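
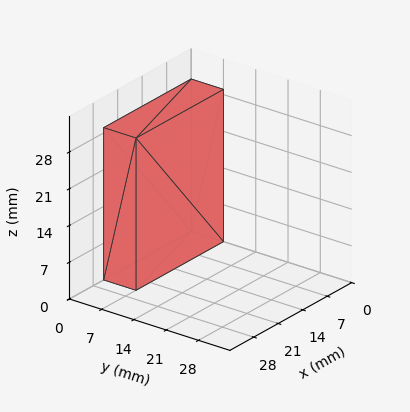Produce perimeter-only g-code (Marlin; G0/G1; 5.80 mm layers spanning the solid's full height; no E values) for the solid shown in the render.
Reading the render: the shape is a rectangular box, roughly 25 × 7 mm footprint and 29 mm tall (dimensions read to the nearest mm from the axis ticks). For the g-code, the solid's height is divided into equal slices at the stated Δz and each level perimeter traced with G1 moves after a G0 lift.

; perimeter-only toolpath
G21 ; units = mm
G90 ; absolute positioning
G28 ; home
; layer 1
G0 Z5.80
G0 X0.00 Y0.00
G1 X25.00 Y0.00
G1 X25.00 Y7.00
G1 X0.00 Y7.00
G1 X0.00 Y0.00
; layer 2
G0 Z11.60
G0 X0.00 Y0.00
G1 X25.00 Y0.00
G1 X25.00 Y7.00
G1 X0.00 Y7.00
G1 X0.00 Y0.00
; layer 3
G0 Z17.40
G0 X0.00 Y0.00
G1 X25.00 Y0.00
G1 X25.00 Y7.00
G1 X0.00 Y7.00
G1 X0.00 Y0.00
; layer 4
G0 Z23.20
G0 X0.00 Y0.00
G1 X25.00 Y0.00
G1 X25.00 Y7.00
G1 X0.00 Y7.00
G1 X0.00 Y0.00
; layer 5
G0 Z29.00
G0 X0.00 Y0.00
G1 X25.00 Y0.00
G1 X25.00 Y7.00
G1 X0.00 Y7.00
G1 X0.00 Y0.00
M2 ; end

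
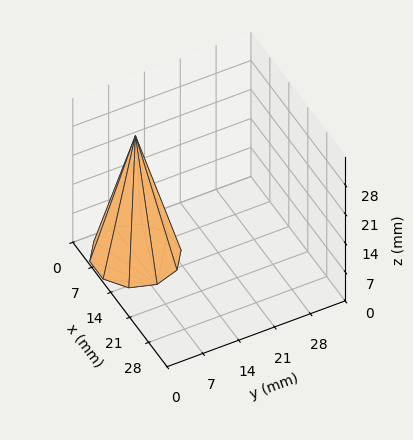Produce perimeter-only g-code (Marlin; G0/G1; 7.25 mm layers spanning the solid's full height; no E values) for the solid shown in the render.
Reading the render: the shape is a regular 10-sided pyramid, base circumscribed radius ≈ 8 mm, apex at z ≈ 29 mm (dimensions read to the nearest mm from the axis ticks). For the g-code, the solid's height is divided into equal slices at the stated Δz and each level perimeter traced with G1 moves after a G0 lift.

; perimeter-only toolpath
G21 ; units = mm
G90 ; absolute positioning
G28 ; home
; layer 1
G0 Z7.25
G0 X14.00 Y8.00
G1 X12.85 Y11.52
G1 X9.85 Y13.71
G1 X6.15 Y13.71
G1 X3.15 Y11.52
G1 X2.00 Y8.00
G1 X3.15 Y4.47
G1 X6.15 Y2.29
G1 X9.85 Y2.29
G1 X12.85 Y4.47
G1 X14.00 Y8.00
; layer 2
G0 Z14.50
G0 X12.00 Y8.00
G1 X11.23 Y10.35
G1 X9.23 Y11.80
G1 X6.77 Y11.80
G1 X4.76 Y10.35
G1 X4.00 Y8.00
G1 X4.76 Y5.65
G1 X6.77 Y4.20
G1 X9.23 Y4.20
G1 X11.23 Y5.65
G1 X12.00 Y8.00
; layer 3
G0 Z21.75
G0 X10.00 Y8.00
G1 X9.62 Y9.18
G1 X8.62 Y9.90
G1 X7.38 Y9.90
G1 X6.38 Y9.18
G1 X6.00 Y8.00
G1 X6.38 Y6.83
G1 X7.38 Y6.10
G1 X8.62 Y6.10
G1 X9.62 Y6.83
G1 X10.00 Y8.00
M2 ; end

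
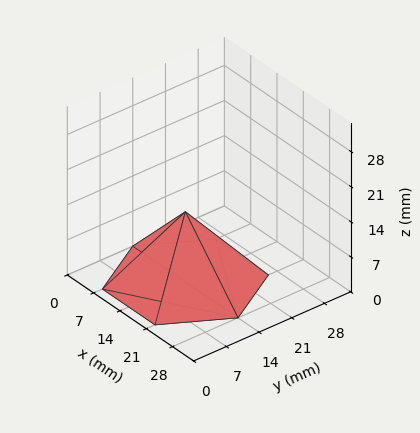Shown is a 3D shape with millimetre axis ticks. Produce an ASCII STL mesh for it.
Reading the render: the shape is a regular 6-sided pyramid, base circumscribed radius ≈ 14 mm, apex at z ≈ 14 mm (dimensions read to the nearest mm from the axis ticks). For the STL, each face is triangulated and given an outward normal.

solid part
  facet normal 0.0000 0.0000 -1.0000
    outer loop
      vertex 7.00 26.12 0.00
      vertex 21.00 26.12 0.00
      vertex 28.00 14.00 0.00
    endloop
  endfacet
  facet normal 0.0000 0.0000 -1.0000
    outer loop
      vertex 0.00 14.00 0.00
      vertex 7.00 26.12 0.00
      vertex 28.00 14.00 0.00
    endloop
  endfacet
  facet normal 0.0000 0.0000 -1.0000
    outer loop
      vertex 7.00 1.88 0.00
      vertex 0.00 14.00 0.00
      vertex 28.00 14.00 0.00
    endloop
  endfacet
  facet normal 0.0000 0.0000 -1.0000
    outer loop
      vertex 21.00 1.88 0.00
      vertex 7.00 1.88 0.00
      vertex 28.00 14.00 0.00
    endloop
  endfacet
  facet normal 0.6546 0.3781 0.6546
    outer loop
      vertex 28.00 14.00 0.00
      vertex 21.00 26.12 0.00
      vertex 14.00 14.00 14.00
    endloop
  endfacet
  facet normal 0.0000 0.7560 0.6545
    outer loop
      vertex 21.00 26.12 0.00
      vertex 7.00 26.12 0.00
      vertex 14.00 14.00 14.00
    endloop
  endfacet
  facet normal -0.6546 0.3781 0.6546
    outer loop
      vertex 7.00 26.12 0.00
      vertex 0.00 14.00 0.00
      vertex 14.00 14.00 14.00
    endloop
  endfacet
  facet normal -0.6546 -0.3781 0.6546
    outer loop
      vertex 0.00 14.00 0.00
      vertex 7.00 1.88 0.00
      vertex 14.00 14.00 14.00
    endloop
  endfacet
  facet normal 0.0000 -0.7560 0.6545
    outer loop
      vertex 7.00 1.88 0.00
      vertex 21.00 1.88 0.00
      vertex 14.00 14.00 14.00
    endloop
  endfacet
  facet normal 0.6546 -0.3781 0.6546
    outer loop
      vertex 21.00 1.88 0.00
      vertex 28.00 14.00 0.00
      vertex 14.00 14.00 14.00
    endloop
  endfacet
endsolid part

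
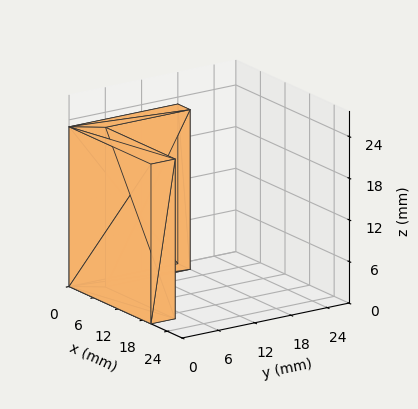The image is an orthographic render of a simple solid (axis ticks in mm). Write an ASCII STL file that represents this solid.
Reading the render: the shape is an L-shaped prism: outer 20 × 18 mm, arm thicknesses ≈ 4 mm (horizontal) and 3 mm (vertical), extruded 23 mm in z (dimensions read to the nearest mm from the axis ticks). For the STL, each face is triangulated and given an outward normal.

solid part
  facet normal 0.0000 0.0000 -1.0000
    outer loop
      vertex 20.0 4.0 0.0
      vertex 20.0 0.0 0.0
      vertex 0.0 0.0 0.0
    endloop
  endfacet
  facet normal 0.0000 0.0000 -1.0000
    outer loop
      vertex 3.0 4.0 0.0
      vertex 20.0 4.0 0.0
      vertex 0.0 0.0 0.0
    endloop
  endfacet
  facet normal 0.0000 0.0000 -1.0000
    outer loop
      vertex 3.0 18.0 0.0
      vertex 3.0 4.0 0.0
      vertex 0.0 0.0 0.0
    endloop
  endfacet
  facet normal 0.0000 0.0000 -1.0000
    outer loop
      vertex 0.0 18.0 0.0
      vertex 3.0 18.0 0.0
      vertex 0.0 0.0 0.0
    endloop
  endfacet
  facet normal 0.0000 0.0000 1.0000
    outer loop
      vertex 0.0 0.0 23.0
      vertex 20.0 0.0 23.0
      vertex 20.0 4.0 23.0
    endloop
  endfacet
  facet normal 0.0000 0.0000 1.0000
    outer loop
      vertex 0.0 0.0 23.0
      vertex 20.0 4.0 23.0
      vertex 3.0 4.0 23.0
    endloop
  endfacet
  facet normal 0.0000 0.0000 1.0000
    outer loop
      vertex 0.0 0.0 23.0
      vertex 3.0 4.0 23.0
      vertex 3.0 18.0 23.0
    endloop
  endfacet
  facet normal 0.0000 0.0000 1.0000
    outer loop
      vertex 0.0 0.0 23.0
      vertex 3.0 18.0 23.0
      vertex 0.0 18.0 23.0
    endloop
  endfacet
  facet normal 0.0000 -1.0000 0.0000
    outer loop
      vertex 0.0 0.0 0.0
      vertex 20.0 0.0 0.0
      vertex 20.0 0.0 23.0
    endloop
  endfacet
  facet normal 0.0000 -1.0000 0.0000
    outer loop
      vertex 0.0 0.0 0.0
      vertex 20.0 0.0 23.0
      vertex 0.0 0.0 23.0
    endloop
  endfacet
  facet normal 1.0000 0.0000 0.0000
    outer loop
      vertex 20.0 0.0 0.0
      vertex 20.0 4.0 0.0
      vertex 20.0 4.0 23.0
    endloop
  endfacet
  facet normal 1.0000 0.0000 0.0000
    outer loop
      vertex 20.0 0.0 0.0
      vertex 20.0 4.0 23.0
      vertex 20.0 0.0 23.0
    endloop
  endfacet
  facet normal 0.0000 1.0000 0.0000
    outer loop
      vertex 20.0 4.0 0.0
      vertex 3.0 4.0 0.0
      vertex 3.0 4.0 23.0
    endloop
  endfacet
  facet normal 0.0000 1.0000 0.0000
    outer loop
      vertex 20.0 4.0 0.0
      vertex 3.0 4.0 23.0
      vertex 20.0 4.0 23.0
    endloop
  endfacet
  facet normal 1.0000 0.0000 0.0000
    outer loop
      vertex 3.0 4.0 0.0
      vertex 3.0 18.0 0.0
      vertex 3.0 18.0 23.0
    endloop
  endfacet
  facet normal 1.0000 0.0000 0.0000
    outer loop
      vertex 3.0 4.0 0.0
      vertex 3.0 18.0 23.0
      vertex 3.0 4.0 23.0
    endloop
  endfacet
  facet normal 0.0000 1.0000 0.0000
    outer loop
      vertex 3.0 18.0 0.0
      vertex 0.0 18.0 0.0
      vertex 0.0 18.0 23.0
    endloop
  endfacet
  facet normal 0.0000 1.0000 0.0000
    outer loop
      vertex 3.0 18.0 0.0
      vertex 0.0 18.0 23.0
      vertex 3.0 18.0 23.0
    endloop
  endfacet
  facet normal -1.0000 0.0000 0.0000
    outer loop
      vertex 0.0 18.0 0.0
      vertex 0.0 0.0 0.0
      vertex 0.0 0.0 23.0
    endloop
  endfacet
  facet normal -1.0000 0.0000 0.0000
    outer loop
      vertex 0.0 18.0 0.0
      vertex 0.0 0.0 23.0
      vertex 0.0 18.0 23.0
    endloop
  endfacet
endsolid part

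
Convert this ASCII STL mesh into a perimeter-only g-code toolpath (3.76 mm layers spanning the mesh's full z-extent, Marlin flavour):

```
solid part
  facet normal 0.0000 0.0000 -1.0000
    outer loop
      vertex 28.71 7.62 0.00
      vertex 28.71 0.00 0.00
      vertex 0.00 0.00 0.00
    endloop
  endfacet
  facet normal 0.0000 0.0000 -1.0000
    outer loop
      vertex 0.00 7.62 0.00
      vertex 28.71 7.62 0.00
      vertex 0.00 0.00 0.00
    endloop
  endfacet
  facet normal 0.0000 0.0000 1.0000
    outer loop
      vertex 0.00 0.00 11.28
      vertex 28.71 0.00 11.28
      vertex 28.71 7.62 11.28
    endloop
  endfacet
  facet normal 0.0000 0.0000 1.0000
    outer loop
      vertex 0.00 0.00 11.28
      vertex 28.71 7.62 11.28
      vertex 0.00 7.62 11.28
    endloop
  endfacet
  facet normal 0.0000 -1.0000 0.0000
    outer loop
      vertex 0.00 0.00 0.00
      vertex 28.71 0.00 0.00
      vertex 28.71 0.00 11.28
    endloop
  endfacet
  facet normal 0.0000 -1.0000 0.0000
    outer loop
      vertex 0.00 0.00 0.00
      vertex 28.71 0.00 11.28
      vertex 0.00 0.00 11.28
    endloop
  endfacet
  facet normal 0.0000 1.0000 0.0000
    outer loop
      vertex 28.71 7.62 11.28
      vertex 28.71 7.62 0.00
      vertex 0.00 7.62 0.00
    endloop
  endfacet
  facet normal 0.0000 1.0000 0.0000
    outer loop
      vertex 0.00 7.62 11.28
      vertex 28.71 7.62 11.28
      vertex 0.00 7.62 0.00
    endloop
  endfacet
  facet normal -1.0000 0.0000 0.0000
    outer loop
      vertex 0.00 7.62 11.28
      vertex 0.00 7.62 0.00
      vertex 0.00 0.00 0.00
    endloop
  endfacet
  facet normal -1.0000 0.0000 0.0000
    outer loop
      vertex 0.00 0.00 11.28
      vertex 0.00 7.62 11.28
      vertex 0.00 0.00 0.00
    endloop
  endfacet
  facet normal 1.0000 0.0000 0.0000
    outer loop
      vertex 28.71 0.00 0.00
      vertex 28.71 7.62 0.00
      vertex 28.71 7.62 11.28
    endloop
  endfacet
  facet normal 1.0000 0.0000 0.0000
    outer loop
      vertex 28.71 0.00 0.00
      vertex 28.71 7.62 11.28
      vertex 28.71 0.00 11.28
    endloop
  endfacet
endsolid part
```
; perimeter-only toolpath
G21 ; units = mm
G90 ; absolute positioning
G28 ; home
; layer 1
G0 Z3.76
G0 X0.00 Y0.00
G1 X28.71 Y0.00
G1 X28.71 Y7.62
G1 X0.00 Y7.62
G1 X0.00 Y0.00
; layer 2
G0 Z7.52
G0 X0.00 Y0.00
G1 X28.71 Y0.00
G1 X28.71 Y7.62
G1 X0.00 Y7.62
G1 X0.00 Y0.00
; layer 3
G0 Z11.28
G0 X0.00 Y0.00
G1 X28.71 Y0.00
G1 X28.71 Y7.62
G1 X0.00 Y7.62
G1 X0.00 Y0.00
M2 ; end

The solid is a rectangular box, roughly 28.7 × 7.62 mm footprint and 11.3 mm tall. Slicing at Δz = 3.76 mm — 3 equal slices spanning the solid's height, so layer i sits at z = i·h/3 — gives 3 non-empty perimeters. Each is a 4-segment closed polygon; G0 lifts to the layer z and rapids to the start vertex, then G1 traces the edges.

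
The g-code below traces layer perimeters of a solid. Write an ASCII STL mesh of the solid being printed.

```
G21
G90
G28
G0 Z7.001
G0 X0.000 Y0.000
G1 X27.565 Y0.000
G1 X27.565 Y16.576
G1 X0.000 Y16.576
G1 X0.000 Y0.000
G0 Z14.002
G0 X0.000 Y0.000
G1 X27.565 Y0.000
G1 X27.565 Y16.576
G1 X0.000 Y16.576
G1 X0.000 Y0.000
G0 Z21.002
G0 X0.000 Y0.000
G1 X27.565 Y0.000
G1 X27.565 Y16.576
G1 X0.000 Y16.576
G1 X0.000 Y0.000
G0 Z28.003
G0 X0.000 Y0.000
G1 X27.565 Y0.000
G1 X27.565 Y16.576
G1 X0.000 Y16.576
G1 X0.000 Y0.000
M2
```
solid part
  facet normal 0.0000 0.0000 -1.0000
    outer loop
      vertex 27.565 16.576 0.000
      vertex 27.565 0.000 0.000
      vertex 0.000 0.000 0.000
    endloop
  endfacet
  facet normal 0.0000 0.0000 -1.0000
    outer loop
      vertex 0.000 16.576 0.000
      vertex 27.565 16.576 0.000
      vertex 0.000 0.000 0.000
    endloop
  endfacet
  facet normal 0.0000 0.0000 1.0000
    outer loop
      vertex 0.000 0.000 28.003
      vertex 27.565 0.000 28.003
      vertex 27.565 16.576 28.003
    endloop
  endfacet
  facet normal 0.0000 0.0000 1.0000
    outer loop
      vertex 0.000 0.000 28.003
      vertex 27.565 16.576 28.003
      vertex 0.000 16.576 28.003
    endloop
  endfacet
  facet normal 0.0000 -1.0000 0.0000
    outer loop
      vertex 0.000 0.000 0.000
      vertex 27.565 0.000 0.000
      vertex 27.565 0.000 28.003
    endloop
  endfacet
  facet normal 0.0000 -1.0000 0.0000
    outer loop
      vertex 0.000 0.000 0.000
      vertex 27.565 0.000 28.003
      vertex 0.000 0.000 28.003
    endloop
  endfacet
  facet normal 0.0000 1.0000 0.0000
    outer loop
      vertex 27.565 16.576 28.003
      vertex 27.565 16.576 0.000
      vertex 0.000 16.576 0.000
    endloop
  endfacet
  facet normal 0.0000 1.0000 0.0000
    outer loop
      vertex 0.000 16.576 28.003
      vertex 27.565 16.576 28.003
      vertex 0.000 16.576 0.000
    endloop
  endfacet
  facet normal -1.0000 0.0000 0.0000
    outer loop
      vertex 0.000 16.576 28.003
      vertex 0.000 16.576 0.000
      vertex 0.000 0.000 0.000
    endloop
  endfacet
  facet normal -1.0000 0.0000 0.0000
    outer loop
      vertex 0.000 0.000 28.003
      vertex 0.000 16.576 28.003
      vertex 0.000 0.000 0.000
    endloop
  endfacet
  facet normal 1.0000 0.0000 0.0000
    outer loop
      vertex 27.565 0.000 0.000
      vertex 27.565 16.576 0.000
      vertex 27.565 16.576 28.003
    endloop
  endfacet
  facet normal 1.0000 0.0000 0.0000
    outer loop
      vertex 27.565 0.000 0.000
      vertex 27.565 16.576 28.003
      vertex 27.565 0.000 28.003
    endloop
  endfacet
endsolid part

The G0 Z moves step by Δz≈7.001 mm. Every layer's G1 loop is the same polygon, so the solid is a straight extrusion of it from z=0 to z≈28. Closing with flat bottom and top caps and triangulating gives 12 facets — a rectangular box, roughly 27.6 × 16.6 mm footprint and 28 mm tall.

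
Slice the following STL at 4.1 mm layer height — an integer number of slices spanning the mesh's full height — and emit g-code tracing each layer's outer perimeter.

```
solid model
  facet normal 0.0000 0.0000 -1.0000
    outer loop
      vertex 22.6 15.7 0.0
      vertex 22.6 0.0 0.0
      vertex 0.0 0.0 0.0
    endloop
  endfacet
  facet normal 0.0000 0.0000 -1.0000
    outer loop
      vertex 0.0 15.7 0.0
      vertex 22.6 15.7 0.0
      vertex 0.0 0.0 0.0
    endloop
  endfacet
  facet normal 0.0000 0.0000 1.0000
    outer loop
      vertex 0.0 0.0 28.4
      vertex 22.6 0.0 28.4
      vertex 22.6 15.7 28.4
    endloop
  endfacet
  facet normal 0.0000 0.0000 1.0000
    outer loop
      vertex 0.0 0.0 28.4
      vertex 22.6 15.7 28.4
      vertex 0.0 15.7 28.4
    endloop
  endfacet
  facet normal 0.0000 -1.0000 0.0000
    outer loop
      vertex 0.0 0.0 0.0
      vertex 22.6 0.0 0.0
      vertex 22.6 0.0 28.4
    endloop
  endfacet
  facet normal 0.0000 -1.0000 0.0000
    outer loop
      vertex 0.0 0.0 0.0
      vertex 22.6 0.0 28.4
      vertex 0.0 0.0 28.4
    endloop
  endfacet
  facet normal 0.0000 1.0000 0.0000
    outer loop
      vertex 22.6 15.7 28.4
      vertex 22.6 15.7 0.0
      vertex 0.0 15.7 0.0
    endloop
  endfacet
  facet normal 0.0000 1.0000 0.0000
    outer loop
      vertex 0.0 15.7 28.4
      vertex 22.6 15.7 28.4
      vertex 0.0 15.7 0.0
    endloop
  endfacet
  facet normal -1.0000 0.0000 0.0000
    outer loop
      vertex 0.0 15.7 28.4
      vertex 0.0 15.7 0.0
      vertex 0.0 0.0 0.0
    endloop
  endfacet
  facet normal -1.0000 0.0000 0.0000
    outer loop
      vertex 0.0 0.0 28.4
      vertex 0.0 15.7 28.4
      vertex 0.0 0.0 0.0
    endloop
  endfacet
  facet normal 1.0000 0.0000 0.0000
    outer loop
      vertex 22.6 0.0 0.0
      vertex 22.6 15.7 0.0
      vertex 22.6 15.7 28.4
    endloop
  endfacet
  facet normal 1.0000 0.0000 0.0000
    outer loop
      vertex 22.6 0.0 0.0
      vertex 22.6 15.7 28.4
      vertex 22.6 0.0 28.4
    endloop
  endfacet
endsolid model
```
; perimeter-only toolpath
G21 ; units = mm
G90 ; absolute positioning
G28 ; home
; layer 1
G0 Z4.1
G0 X0.0 Y0.0
G1 X22.6 Y0.0
G1 X22.6 Y15.7
G1 X0.0 Y15.7
G1 X0.0 Y0.0
; layer 2
G0 Z8.1
G0 X0.0 Y0.0
G1 X22.6 Y0.0
G1 X22.6 Y15.7
G1 X0.0 Y15.7
G1 X0.0 Y0.0
; layer 3
G0 Z12.2
G0 X0.0 Y0.0
G1 X22.6 Y0.0
G1 X22.6 Y15.7
G1 X0.0 Y15.7
G1 X0.0 Y0.0
; layer 4
G0 Z16.2
G0 X0.0 Y0.0
G1 X22.6 Y0.0
G1 X22.6 Y15.7
G1 X0.0 Y15.7
G1 X0.0 Y0.0
; layer 5
G0 Z20.3
G0 X0.0 Y0.0
G1 X22.6 Y0.0
G1 X22.6 Y15.7
G1 X0.0 Y15.7
G1 X0.0 Y0.0
; layer 6
G0 Z24.3
G0 X0.0 Y0.0
G1 X22.6 Y0.0
G1 X22.6 Y15.7
G1 X0.0 Y15.7
G1 X0.0 Y0.0
; layer 7
G0 Z28.4
G0 X0.0 Y0.0
G1 X22.6 Y0.0
G1 X22.6 Y15.7
G1 X0.0 Y15.7
G1 X0.0 Y0.0
M2 ; end

The solid is a rectangular box, roughly 22.6 × 15.7 mm footprint and 28.4 mm tall. Slicing at Δz = 4.1 mm — 7 equal slices spanning the solid's height, so layer i sits at z = i·h/7 — gives 7 non-empty perimeters. Each is a 4-segment closed polygon; G0 lifts to the layer z and rapids to the start vertex, then G1 traces the edges.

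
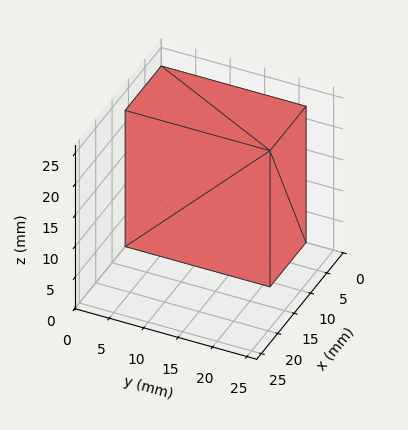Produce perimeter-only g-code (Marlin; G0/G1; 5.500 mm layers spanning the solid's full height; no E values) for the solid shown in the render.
Reading the render: the shape is a rectangular box, roughly 11 × 21 mm footprint and 22 mm tall (dimensions read to the nearest mm from the axis ticks). For the g-code, the solid's height is divided into equal slices at the stated Δz and each level perimeter traced with G1 moves after a G0 lift.

; perimeter-only toolpath
G21 ; units = mm
G90 ; absolute positioning
G28 ; home
; layer 1
G0 Z5.500
G0 X0.000 Y0.000
G1 X11.000 Y0.000
G1 X11.000 Y21.000
G1 X0.000 Y21.000
G1 X0.000 Y0.000
; layer 2
G0 Z11.000
G0 X0.000 Y0.000
G1 X11.000 Y0.000
G1 X11.000 Y21.000
G1 X0.000 Y21.000
G1 X0.000 Y0.000
; layer 3
G0 Z16.500
G0 X0.000 Y0.000
G1 X11.000 Y0.000
G1 X11.000 Y21.000
G1 X0.000 Y21.000
G1 X0.000 Y0.000
; layer 4
G0 Z22.000
G0 X0.000 Y0.000
G1 X11.000 Y0.000
G1 X11.000 Y21.000
G1 X0.000 Y21.000
G1 X0.000 Y0.000
M2 ; end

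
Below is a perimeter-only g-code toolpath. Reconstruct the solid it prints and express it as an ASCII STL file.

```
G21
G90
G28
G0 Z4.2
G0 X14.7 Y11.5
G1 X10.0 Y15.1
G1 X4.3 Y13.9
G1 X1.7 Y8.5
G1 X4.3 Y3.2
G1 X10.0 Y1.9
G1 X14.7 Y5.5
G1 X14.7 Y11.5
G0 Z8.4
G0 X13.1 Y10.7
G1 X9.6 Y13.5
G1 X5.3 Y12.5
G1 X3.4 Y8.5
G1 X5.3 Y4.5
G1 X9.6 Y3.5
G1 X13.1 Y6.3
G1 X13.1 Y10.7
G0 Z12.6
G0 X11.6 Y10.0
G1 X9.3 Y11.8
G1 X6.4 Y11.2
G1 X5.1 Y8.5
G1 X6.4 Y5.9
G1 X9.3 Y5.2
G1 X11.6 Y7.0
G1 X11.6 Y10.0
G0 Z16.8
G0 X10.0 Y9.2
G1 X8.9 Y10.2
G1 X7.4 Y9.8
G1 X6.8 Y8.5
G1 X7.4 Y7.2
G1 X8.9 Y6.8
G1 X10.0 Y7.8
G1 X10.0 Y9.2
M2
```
solid part
  facet normal 0.0000 0.0000 -1.0000
    outer loop
      vertex 3.2 15.2 0.0
      vertex 10.4 16.8 0.0
      vertex 16.2 12.2 0.0
    endloop
  endfacet
  facet normal 0.0000 0.0000 -1.0000
    outer loop
      vertex 0.0 8.5 0.0
      vertex 3.2 15.2 0.0
      vertex 16.2 12.2 0.0
    endloop
  endfacet
  facet normal 0.0000 0.0000 -1.0000
    outer loop
      vertex 3.2 1.9 0.0
      vertex 0.0 8.5 0.0
      vertex 16.2 12.2 0.0
    endloop
  endfacet
  facet normal 0.0000 0.0000 -1.0000
    outer loop
      vertex 10.4 0.2 0.0
      vertex 3.2 1.9 0.0
      vertex 16.2 12.2 0.0
    endloop
  endfacet
  facet normal 0.0000 0.0000 -1.0000
    outer loop
      vertex 16.2 4.8 0.0
      vertex 10.4 0.2 0.0
      vertex 16.2 12.2 0.0
    endloop
  endfacet
  facet normal 0.5836 0.7358 0.3436
    outer loop
      vertex 16.2 12.2 0.0
      vertex 10.4 16.8 0.0
      vertex 8.5 8.5 21.0
    endloop
  endfacet
  facet normal -0.2037 0.9167 0.3439
    outer loop
      vertex 10.4 16.8 0.0
      vertex 3.2 15.2 0.0
      vertex 8.5 8.5 21.0
    endloop
  endfacet
  facet normal -0.8476 0.4048 0.3431
    outer loop
      vertex 3.2 15.2 0.0
      vertex 0.0 8.5 0.0
      vertex 8.5 8.5 21.0
    endloop
  endfacet
  facet normal -0.8455 -0.4099 0.3422
    outer loop
      vertex 0.0 8.5 0.0
      vertex 3.2 1.9 0.0
      vertex 8.5 8.5 21.0
    endloop
  endfacet
  facet normal -0.2159 -0.9146 0.3419
    outer loop
      vertex 3.2 1.9 0.0
      vertex 10.4 0.2 0.0
      vertex 8.5 8.5 21.0
    endloop
  endfacet
  facet normal 0.5836 -0.7358 0.3436
    outer loop
      vertex 10.4 0.2 0.0
      vertex 16.2 4.8 0.0
      vertex 8.5 8.5 21.0
    endloop
  endfacet
  facet normal 0.9389 0.0000 0.3443
    outer loop
      vertex 16.2 4.8 0.0
      vertex 16.2 12.2 0.0
      vertex 8.5 8.5 21.0
    endloop
  endfacet
endsolid part

The G0 Z moves step by Δz≈4.2 mm. The G1 loops shrink linearly with z, so the solid tapers from its base footprint up to z≈21. Closing with a flat bottom cap and the tapered top and triangulating gives 12 facets — a regular 7-sided pyramid, base circumscribed radius ≈ 8.5 mm, apex at z ≈ 21 mm.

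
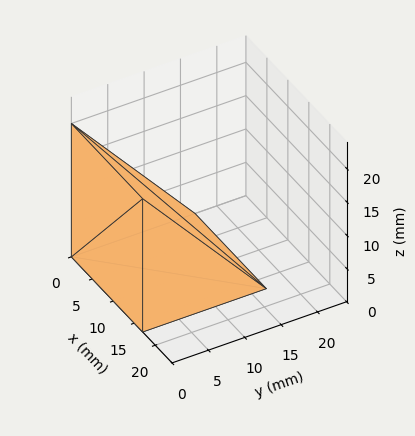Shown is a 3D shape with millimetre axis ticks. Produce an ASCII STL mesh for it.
Reading the render: the shape is a wedge (ramp): 17 × 17 mm base, rising to 20 mm along the y=0 edge and sloping linearly to z=0 at y=17 (dimensions read to the nearest mm from the axis ticks). For the STL, each face is triangulated and given an outward normal.

solid part
  facet normal 0.0000 0.0000 -1.0000
    outer loop
      vertex 17.00 17.00 0.00
      vertex 17.00 0.00 0.00
      vertex 0.00 0.00 0.00
    endloop
  endfacet
  facet normal 0.0000 0.0000 -1.0000
    outer loop
      vertex 0.00 17.00 0.00
      vertex 17.00 17.00 0.00
      vertex 0.00 0.00 0.00
    endloop
  endfacet
  facet normal 0.0000 -1.0000 0.0000
    outer loop
      vertex 0.00 0.00 0.00
      vertex 17.00 0.00 0.00
      vertex 17.00 0.00 20.00
    endloop
  endfacet
  facet normal 0.0000 -1.0000 0.0000
    outer loop
      vertex 0.00 0.00 0.00
      vertex 17.00 0.00 20.00
      vertex 0.00 0.00 20.00
    endloop
  endfacet
  facet normal 0.0000 0.7619 0.6476
    outer loop
      vertex 0.00 0.00 20.00
      vertex 17.00 0.00 20.00
      vertex 17.00 17.00 0.00
    endloop
  endfacet
  facet normal 0.0000 0.7619 0.6476
    outer loop
      vertex 0.00 0.00 20.00
      vertex 17.00 17.00 0.00
      vertex 0.00 17.00 0.00
    endloop
  endfacet
  facet normal -1.0000 0.0000 0.0000
    outer loop
      vertex 0.00 0.00 20.00
      vertex 0.00 17.00 0.00
      vertex 0.00 0.00 0.00
    endloop
  endfacet
  facet normal 1.0000 0.0000 0.0000
    outer loop
      vertex 17.00 0.00 0.00
      vertex 17.00 17.00 0.00
      vertex 17.00 0.00 20.00
    endloop
  endfacet
endsolid part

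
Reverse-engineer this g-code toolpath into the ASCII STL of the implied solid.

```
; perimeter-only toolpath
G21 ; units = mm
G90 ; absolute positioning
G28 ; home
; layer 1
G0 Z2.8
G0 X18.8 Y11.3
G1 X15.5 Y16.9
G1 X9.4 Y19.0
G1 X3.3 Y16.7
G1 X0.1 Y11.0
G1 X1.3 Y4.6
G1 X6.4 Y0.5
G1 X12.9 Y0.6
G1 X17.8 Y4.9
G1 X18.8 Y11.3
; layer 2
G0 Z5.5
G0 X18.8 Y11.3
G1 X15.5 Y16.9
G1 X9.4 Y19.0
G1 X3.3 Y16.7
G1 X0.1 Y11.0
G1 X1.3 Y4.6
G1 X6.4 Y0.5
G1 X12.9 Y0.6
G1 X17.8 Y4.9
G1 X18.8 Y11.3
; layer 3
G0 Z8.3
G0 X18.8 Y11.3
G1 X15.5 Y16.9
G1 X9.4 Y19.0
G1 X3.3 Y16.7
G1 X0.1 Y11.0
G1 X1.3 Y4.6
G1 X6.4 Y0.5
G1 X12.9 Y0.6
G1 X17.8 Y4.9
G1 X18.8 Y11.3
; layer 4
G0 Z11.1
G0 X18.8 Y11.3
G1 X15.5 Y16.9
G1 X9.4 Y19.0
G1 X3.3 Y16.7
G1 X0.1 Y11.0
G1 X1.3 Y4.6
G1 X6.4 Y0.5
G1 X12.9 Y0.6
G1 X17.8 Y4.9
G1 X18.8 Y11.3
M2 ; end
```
solid part
  facet normal 0.0000 0.0000 -1.0000
    outer loop
      vertex 9.4 19.0 0.0
      vertex 15.5 16.9 0.0
      vertex 18.8 11.3 0.0
    endloop
  endfacet
  facet normal 0.0000 0.0000 -1.0000
    outer loop
      vertex 3.3 16.7 0.0
      vertex 9.4 19.0 0.0
      vertex 18.8 11.3 0.0
    endloop
  endfacet
  facet normal 0.0000 0.0000 -1.0000
    outer loop
      vertex 0.1 11.0 0.0
      vertex 3.3 16.7 0.0
      vertex 18.8 11.3 0.0
    endloop
  endfacet
  facet normal 0.0000 0.0000 -1.0000
    outer loop
      vertex 1.3 4.6 0.0
      vertex 0.1 11.0 0.0
      vertex 18.8 11.3 0.0
    endloop
  endfacet
  facet normal 0.0000 0.0000 -1.0000
    outer loop
      vertex 6.4 0.5 0.0
      vertex 1.3 4.6 0.0
      vertex 18.8 11.3 0.0
    endloop
  endfacet
  facet normal 0.0000 0.0000 -1.0000
    outer loop
      vertex 12.9 0.6 0.0
      vertex 6.4 0.5 0.0
      vertex 18.8 11.3 0.0
    endloop
  endfacet
  facet normal 0.0000 0.0000 -1.0000
    outer loop
      vertex 17.8 4.9 0.0
      vertex 12.9 0.6 0.0
      vertex 18.8 11.3 0.0
    endloop
  endfacet
  facet normal 0.0000 0.0000 1.0000
    outer loop
      vertex 18.8 11.3 11.1
      vertex 15.5 16.9 11.1
      vertex 9.4 19.0 11.1
    endloop
  endfacet
  facet normal 0.0000 0.0000 1.0000
    outer loop
      vertex 18.8 11.3 11.1
      vertex 9.4 19.0 11.1
      vertex 3.3 16.7 11.1
    endloop
  endfacet
  facet normal 0.0000 0.0000 1.0000
    outer loop
      vertex 18.8 11.3 11.1
      vertex 3.3 16.7 11.1
      vertex 0.1 11.0 11.1
    endloop
  endfacet
  facet normal 0.0000 0.0000 1.0000
    outer loop
      vertex 18.8 11.3 11.1
      vertex 0.1 11.0 11.1
      vertex 1.3 4.6 11.1
    endloop
  endfacet
  facet normal 0.0000 0.0000 1.0000
    outer loop
      vertex 18.8 11.3 11.1
      vertex 1.3 4.6 11.1
      vertex 6.4 0.5 11.1
    endloop
  endfacet
  facet normal 0.0000 0.0000 1.0000
    outer loop
      vertex 18.8 11.3 11.1
      vertex 6.4 0.5 11.1
      vertex 12.9 0.6 11.1
    endloop
  endfacet
  facet normal 0.0000 0.0000 1.0000
    outer loop
      vertex 18.8 11.3 11.1
      vertex 12.9 0.6 11.1
      vertex 17.8 4.9 11.1
    endloop
  endfacet
  facet normal 0.8615 0.5077 0.0000
    outer loop
      vertex 18.8 11.3 0.0
      vertex 15.5 16.9 0.0
      vertex 15.5 16.9 11.1
    endloop
  endfacet
  facet normal 0.8615 0.5077 0.0000
    outer loop
      vertex 18.8 11.3 0.0
      vertex 15.5 16.9 11.1
      vertex 18.8 11.3 11.1
    endloop
  endfacet
  facet normal 0.3255 0.9455 0.0000
    outer loop
      vertex 15.5 16.9 0.0
      vertex 9.4 19.0 0.0
      vertex 9.4 19.0 11.1
    endloop
  endfacet
  facet normal 0.3255 0.9455 0.0000
    outer loop
      vertex 15.5 16.9 0.0
      vertex 9.4 19.0 11.1
      vertex 15.5 16.9 11.1
    endloop
  endfacet
  facet normal -0.3528 0.9357 0.0000
    outer loop
      vertex 9.4 19.0 0.0
      vertex 3.3 16.7 0.0
      vertex 3.3 16.7 11.1
    endloop
  endfacet
  facet normal -0.3528 0.9357 0.0000
    outer loop
      vertex 9.4 19.0 0.0
      vertex 3.3 16.7 11.1
      vertex 9.4 19.0 11.1
    endloop
  endfacet
  facet normal -0.8720 0.4895 0.0000
    outer loop
      vertex 3.3 16.7 0.0
      vertex 0.1 11.0 0.0
      vertex 0.1 11.0 11.1
    endloop
  endfacet
  facet normal -0.8720 0.4895 0.0000
    outer loop
      vertex 3.3 16.7 0.0
      vertex 0.1 11.0 11.1
      vertex 3.3 16.7 11.1
    endloop
  endfacet
  facet normal -0.9829 -0.1843 0.0000
    outer loop
      vertex 0.1 11.0 0.0
      vertex 1.3 4.6 0.0
      vertex 1.3 4.6 11.1
    endloop
  endfacet
  facet normal -0.9829 -0.1843 0.0000
    outer loop
      vertex 0.1 11.0 0.0
      vertex 1.3 4.6 11.1
      vertex 0.1 11.0 11.1
    endloop
  endfacet
  facet normal -0.6266 -0.7794 0.0000
    outer loop
      vertex 1.3 4.6 0.0
      vertex 6.4 0.5 0.0
      vertex 6.4 0.5 11.1
    endloop
  endfacet
  facet normal -0.6266 -0.7794 0.0000
    outer loop
      vertex 1.3 4.6 0.0
      vertex 6.4 0.5 11.1
      vertex 1.3 4.6 11.1
    endloop
  endfacet
  facet normal 0.0154 -0.9999 0.0000
    outer loop
      vertex 6.4 0.5 0.0
      vertex 12.9 0.6 0.0
      vertex 12.9 0.6 11.1
    endloop
  endfacet
  facet normal 0.0154 -0.9999 0.0000
    outer loop
      vertex 6.4 0.5 0.0
      vertex 12.9 0.6 11.1
      vertex 6.4 0.5 11.1
    endloop
  endfacet
  facet normal 0.6596 -0.7516 0.0000
    outer loop
      vertex 12.9 0.6 0.0
      vertex 17.8 4.9 0.0
      vertex 17.8 4.9 11.1
    endloop
  endfacet
  facet normal 0.6596 -0.7516 0.0000
    outer loop
      vertex 12.9 0.6 0.0
      vertex 17.8 4.9 11.1
      vertex 12.9 0.6 11.1
    endloop
  endfacet
  facet normal 0.9880 -0.1544 0.0000
    outer loop
      vertex 17.8 4.9 0.0
      vertex 18.8 11.3 0.0
      vertex 18.8 11.3 11.1
    endloop
  endfacet
  facet normal 0.9880 -0.1544 0.0000
    outer loop
      vertex 17.8 4.9 0.0
      vertex 18.8 11.3 11.1
      vertex 17.8 4.9 11.1
    endloop
  endfacet
endsolid part

The G0 Z moves step by Δz≈2.8 mm. Every layer's G1 loop is the same polygon, so the solid is a straight extrusion of it from z=0 to z≈11.1. Closing with flat bottom and top caps and triangulating gives 32 facets — a regular 9-sided prism (a cylinder approximated with 9 flat sides), circumscribed radius ≈ 9.5 mm, height ≈ 11.1 mm.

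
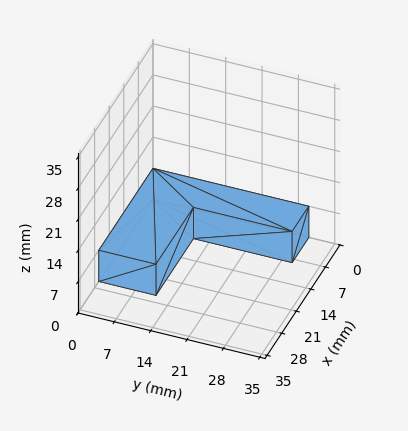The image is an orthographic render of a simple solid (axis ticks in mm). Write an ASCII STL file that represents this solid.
Reading the render: the shape is an L-shaped prism: outer 26 × 30 mm, arm thicknesses ≈ 11 mm (horizontal) and 8 mm (vertical), extruded 7 mm in z (dimensions read to the nearest mm from the axis ticks). For the STL, each face is triangulated and given an outward normal.

solid part
  facet normal 0.0000 0.0000 -1.0000
    outer loop
      vertex 26.0 11.0 0.0
      vertex 26.0 0.0 0.0
      vertex 0.0 0.0 0.0
    endloop
  endfacet
  facet normal 0.0000 0.0000 -1.0000
    outer loop
      vertex 8.0 11.0 0.0
      vertex 26.0 11.0 0.0
      vertex 0.0 0.0 0.0
    endloop
  endfacet
  facet normal 0.0000 0.0000 -1.0000
    outer loop
      vertex 8.0 30.0 0.0
      vertex 8.0 11.0 0.0
      vertex 0.0 0.0 0.0
    endloop
  endfacet
  facet normal 0.0000 0.0000 -1.0000
    outer loop
      vertex 0.0 30.0 0.0
      vertex 8.0 30.0 0.0
      vertex 0.0 0.0 0.0
    endloop
  endfacet
  facet normal 0.0000 0.0000 1.0000
    outer loop
      vertex 0.0 0.0 7.0
      vertex 26.0 0.0 7.0
      vertex 26.0 11.0 7.0
    endloop
  endfacet
  facet normal 0.0000 0.0000 1.0000
    outer loop
      vertex 0.0 0.0 7.0
      vertex 26.0 11.0 7.0
      vertex 8.0 11.0 7.0
    endloop
  endfacet
  facet normal 0.0000 0.0000 1.0000
    outer loop
      vertex 0.0 0.0 7.0
      vertex 8.0 11.0 7.0
      vertex 8.0 30.0 7.0
    endloop
  endfacet
  facet normal 0.0000 0.0000 1.0000
    outer loop
      vertex 0.0 0.0 7.0
      vertex 8.0 30.0 7.0
      vertex 0.0 30.0 7.0
    endloop
  endfacet
  facet normal 0.0000 -1.0000 0.0000
    outer loop
      vertex 0.0 0.0 0.0
      vertex 26.0 0.0 0.0
      vertex 26.0 0.0 7.0
    endloop
  endfacet
  facet normal 0.0000 -1.0000 0.0000
    outer loop
      vertex 0.0 0.0 0.0
      vertex 26.0 0.0 7.0
      vertex 0.0 0.0 7.0
    endloop
  endfacet
  facet normal 1.0000 0.0000 0.0000
    outer loop
      vertex 26.0 0.0 0.0
      vertex 26.0 11.0 0.0
      vertex 26.0 11.0 7.0
    endloop
  endfacet
  facet normal 1.0000 0.0000 0.0000
    outer loop
      vertex 26.0 0.0 0.0
      vertex 26.0 11.0 7.0
      vertex 26.0 0.0 7.0
    endloop
  endfacet
  facet normal 0.0000 1.0000 0.0000
    outer loop
      vertex 26.0 11.0 0.0
      vertex 8.0 11.0 0.0
      vertex 8.0 11.0 7.0
    endloop
  endfacet
  facet normal 0.0000 1.0000 0.0000
    outer loop
      vertex 26.0 11.0 0.0
      vertex 8.0 11.0 7.0
      vertex 26.0 11.0 7.0
    endloop
  endfacet
  facet normal 1.0000 0.0000 0.0000
    outer loop
      vertex 8.0 11.0 0.0
      vertex 8.0 30.0 0.0
      vertex 8.0 30.0 7.0
    endloop
  endfacet
  facet normal 1.0000 0.0000 0.0000
    outer loop
      vertex 8.0 11.0 0.0
      vertex 8.0 30.0 7.0
      vertex 8.0 11.0 7.0
    endloop
  endfacet
  facet normal 0.0000 1.0000 0.0000
    outer loop
      vertex 8.0 30.0 0.0
      vertex 0.0 30.0 0.0
      vertex 0.0 30.0 7.0
    endloop
  endfacet
  facet normal 0.0000 1.0000 0.0000
    outer loop
      vertex 8.0 30.0 0.0
      vertex 0.0 30.0 7.0
      vertex 8.0 30.0 7.0
    endloop
  endfacet
  facet normal -1.0000 0.0000 0.0000
    outer loop
      vertex 0.0 30.0 0.0
      vertex 0.0 0.0 0.0
      vertex 0.0 0.0 7.0
    endloop
  endfacet
  facet normal -1.0000 0.0000 0.0000
    outer loop
      vertex 0.0 30.0 0.0
      vertex 0.0 0.0 7.0
      vertex 0.0 30.0 7.0
    endloop
  endfacet
endsolid part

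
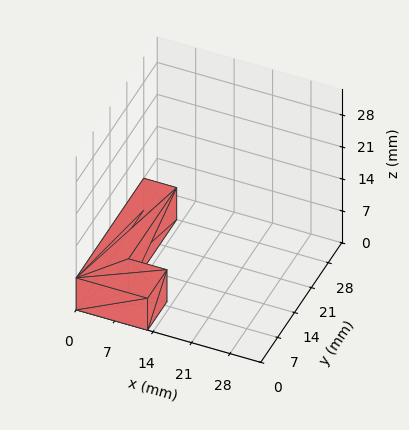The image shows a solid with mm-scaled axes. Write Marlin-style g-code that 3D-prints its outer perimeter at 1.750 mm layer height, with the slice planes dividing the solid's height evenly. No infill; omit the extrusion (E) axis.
Reading the render: the shape is an L-shaped prism: outer 13 × 28 mm, arm thicknesses ≈ 8 mm (horizontal) and 6 mm (vertical), extruded 7 mm in z (dimensions read to the nearest mm from the axis ticks). For the g-code, the solid's height is divided into equal slices at the stated Δz and each level perimeter traced with G1 moves after a G0 lift.

; perimeter-only toolpath
G21 ; units = mm
G90 ; absolute positioning
G28 ; home
; layer 1
G0 Z1.750
G0 X0.000 Y0.000
G1 X13.000 Y0.000
G1 X13.000 Y8.000
G1 X6.000 Y8.000
G1 X6.000 Y28.000
G1 X0.000 Y28.000
G1 X0.000 Y0.000
; layer 2
G0 Z3.500
G0 X0.000 Y0.000
G1 X13.000 Y0.000
G1 X13.000 Y8.000
G1 X6.000 Y8.000
G1 X6.000 Y28.000
G1 X0.000 Y28.000
G1 X0.000 Y0.000
; layer 3
G0 Z5.250
G0 X0.000 Y0.000
G1 X13.000 Y0.000
G1 X13.000 Y8.000
G1 X6.000 Y8.000
G1 X6.000 Y28.000
G1 X0.000 Y28.000
G1 X0.000 Y0.000
; layer 4
G0 Z7.000
G0 X0.000 Y0.000
G1 X13.000 Y0.000
G1 X13.000 Y8.000
G1 X6.000 Y8.000
G1 X6.000 Y28.000
G1 X0.000 Y28.000
G1 X0.000 Y0.000
M2 ; end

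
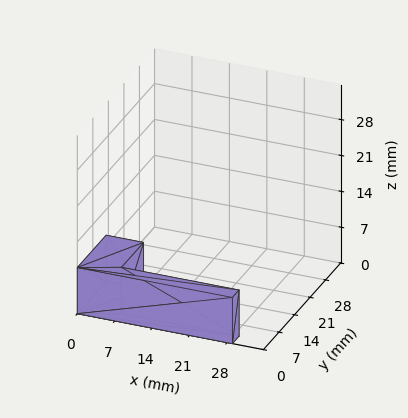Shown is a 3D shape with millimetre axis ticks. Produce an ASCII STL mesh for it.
Reading the render: the shape is an L-shaped prism: outer 29 × 13 mm, arm thicknesses ≈ 3 mm (horizontal) and 7 mm (vertical), extruded 9 mm in z (dimensions read to the nearest mm from the axis ticks). For the STL, each face is triangulated and given an outward normal.

solid part
  facet normal 0.0000 0.0000 -1.0000
    outer loop
      vertex 29.0 3.0 0.0
      vertex 29.0 0.0 0.0
      vertex 0.0 0.0 0.0
    endloop
  endfacet
  facet normal 0.0000 0.0000 -1.0000
    outer loop
      vertex 7.0 3.0 0.0
      vertex 29.0 3.0 0.0
      vertex 0.0 0.0 0.0
    endloop
  endfacet
  facet normal 0.0000 0.0000 -1.0000
    outer loop
      vertex 7.0 13.0 0.0
      vertex 7.0 3.0 0.0
      vertex 0.0 0.0 0.0
    endloop
  endfacet
  facet normal 0.0000 0.0000 -1.0000
    outer loop
      vertex 0.0 13.0 0.0
      vertex 7.0 13.0 0.0
      vertex 0.0 0.0 0.0
    endloop
  endfacet
  facet normal 0.0000 0.0000 1.0000
    outer loop
      vertex 0.0 0.0 9.0
      vertex 29.0 0.0 9.0
      vertex 29.0 3.0 9.0
    endloop
  endfacet
  facet normal 0.0000 0.0000 1.0000
    outer loop
      vertex 0.0 0.0 9.0
      vertex 29.0 3.0 9.0
      vertex 7.0 3.0 9.0
    endloop
  endfacet
  facet normal 0.0000 0.0000 1.0000
    outer loop
      vertex 0.0 0.0 9.0
      vertex 7.0 3.0 9.0
      vertex 7.0 13.0 9.0
    endloop
  endfacet
  facet normal 0.0000 0.0000 1.0000
    outer loop
      vertex 0.0 0.0 9.0
      vertex 7.0 13.0 9.0
      vertex 0.0 13.0 9.0
    endloop
  endfacet
  facet normal 0.0000 -1.0000 0.0000
    outer loop
      vertex 0.0 0.0 0.0
      vertex 29.0 0.0 0.0
      vertex 29.0 0.0 9.0
    endloop
  endfacet
  facet normal 0.0000 -1.0000 0.0000
    outer loop
      vertex 0.0 0.0 0.0
      vertex 29.0 0.0 9.0
      vertex 0.0 0.0 9.0
    endloop
  endfacet
  facet normal 1.0000 0.0000 0.0000
    outer loop
      vertex 29.0 0.0 0.0
      vertex 29.0 3.0 0.0
      vertex 29.0 3.0 9.0
    endloop
  endfacet
  facet normal 1.0000 0.0000 0.0000
    outer loop
      vertex 29.0 0.0 0.0
      vertex 29.0 3.0 9.0
      vertex 29.0 0.0 9.0
    endloop
  endfacet
  facet normal 0.0000 1.0000 0.0000
    outer loop
      vertex 29.0 3.0 0.0
      vertex 7.0 3.0 0.0
      vertex 7.0 3.0 9.0
    endloop
  endfacet
  facet normal 0.0000 1.0000 0.0000
    outer loop
      vertex 29.0 3.0 0.0
      vertex 7.0 3.0 9.0
      vertex 29.0 3.0 9.0
    endloop
  endfacet
  facet normal 1.0000 0.0000 0.0000
    outer loop
      vertex 7.0 3.0 0.0
      vertex 7.0 13.0 0.0
      vertex 7.0 13.0 9.0
    endloop
  endfacet
  facet normal 1.0000 0.0000 0.0000
    outer loop
      vertex 7.0 3.0 0.0
      vertex 7.0 13.0 9.0
      vertex 7.0 3.0 9.0
    endloop
  endfacet
  facet normal 0.0000 1.0000 0.0000
    outer loop
      vertex 7.0 13.0 0.0
      vertex 0.0 13.0 0.0
      vertex 0.0 13.0 9.0
    endloop
  endfacet
  facet normal 0.0000 1.0000 0.0000
    outer loop
      vertex 7.0 13.0 0.0
      vertex 0.0 13.0 9.0
      vertex 7.0 13.0 9.0
    endloop
  endfacet
  facet normal -1.0000 0.0000 0.0000
    outer loop
      vertex 0.0 13.0 0.0
      vertex 0.0 0.0 0.0
      vertex 0.0 0.0 9.0
    endloop
  endfacet
  facet normal -1.0000 0.0000 0.0000
    outer loop
      vertex 0.0 13.0 0.0
      vertex 0.0 0.0 9.0
      vertex 0.0 13.0 9.0
    endloop
  endfacet
endsolid part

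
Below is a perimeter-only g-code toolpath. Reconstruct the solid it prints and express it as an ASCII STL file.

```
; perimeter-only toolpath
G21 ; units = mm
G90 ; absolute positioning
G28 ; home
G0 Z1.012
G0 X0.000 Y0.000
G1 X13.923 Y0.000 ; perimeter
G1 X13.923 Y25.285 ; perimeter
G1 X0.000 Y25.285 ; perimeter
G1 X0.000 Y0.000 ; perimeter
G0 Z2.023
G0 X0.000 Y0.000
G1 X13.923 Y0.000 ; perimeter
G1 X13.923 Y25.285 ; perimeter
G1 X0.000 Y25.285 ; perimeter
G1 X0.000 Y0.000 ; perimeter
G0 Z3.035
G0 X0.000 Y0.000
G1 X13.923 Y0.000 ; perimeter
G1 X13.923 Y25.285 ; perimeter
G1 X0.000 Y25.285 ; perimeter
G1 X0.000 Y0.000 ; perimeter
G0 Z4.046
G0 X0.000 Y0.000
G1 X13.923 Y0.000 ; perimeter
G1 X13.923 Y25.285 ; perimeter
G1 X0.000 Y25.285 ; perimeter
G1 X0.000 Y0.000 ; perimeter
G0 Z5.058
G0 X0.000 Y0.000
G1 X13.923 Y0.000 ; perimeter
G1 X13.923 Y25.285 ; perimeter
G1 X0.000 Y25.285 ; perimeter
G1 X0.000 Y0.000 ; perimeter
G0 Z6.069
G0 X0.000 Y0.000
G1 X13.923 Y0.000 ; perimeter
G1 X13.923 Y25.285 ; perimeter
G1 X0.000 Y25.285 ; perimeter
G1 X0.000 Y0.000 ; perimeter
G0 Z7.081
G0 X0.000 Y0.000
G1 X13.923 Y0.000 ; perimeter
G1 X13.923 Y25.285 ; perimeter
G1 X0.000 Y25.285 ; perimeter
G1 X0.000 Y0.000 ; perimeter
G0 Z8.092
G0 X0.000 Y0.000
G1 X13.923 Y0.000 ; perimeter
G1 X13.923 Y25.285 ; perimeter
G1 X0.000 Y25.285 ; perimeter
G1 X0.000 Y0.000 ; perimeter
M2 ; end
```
solid part
  facet normal 0.0000 0.0000 -1.0000
    outer loop
      vertex 13.923 25.285 0.000
      vertex 13.923 0.000 0.000
      vertex 0.000 0.000 0.000
    endloop
  endfacet
  facet normal 0.0000 0.0000 -1.0000
    outer loop
      vertex 0.000 25.285 0.000
      vertex 13.923 25.285 0.000
      vertex 0.000 0.000 0.000
    endloop
  endfacet
  facet normal 0.0000 0.0000 1.0000
    outer loop
      vertex 0.000 0.000 8.092
      vertex 13.923 0.000 8.092
      vertex 13.923 25.285 8.092
    endloop
  endfacet
  facet normal 0.0000 0.0000 1.0000
    outer loop
      vertex 0.000 0.000 8.092
      vertex 13.923 25.285 8.092
      vertex 0.000 25.285 8.092
    endloop
  endfacet
  facet normal 0.0000 -1.0000 0.0000
    outer loop
      vertex 0.000 0.000 0.000
      vertex 13.923 0.000 0.000
      vertex 13.923 0.000 8.092
    endloop
  endfacet
  facet normal 0.0000 -1.0000 0.0000
    outer loop
      vertex 0.000 0.000 0.000
      vertex 13.923 0.000 8.092
      vertex 0.000 0.000 8.092
    endloop
  endfacet
  facet normal 0.0000 1.0000 0.0000
    outer loop
      vertex 13.923 25.285 8.092
      vertex 13.923 25.285 0.000
      vertex 0.000 25.285 0.000
    endloop
  endfacet
  facet normal 0.0000 1.0000 0.0000
    outer loop
      vertex 0.000 25.285 8.092
      vertex 13.923 25.285 8.092
      vertex 0.000 25.285 0.000
    endloop
  endfacet
  facet normal -1.0000 0.0000 0.0000
    outer loop
      vertex 0.000 25.285 8.092
      vertex 0.000 25.285 0.000
      vertex 0.000 0.000 0.000
    endloop
  endfacet
  facet normal -1.0000 0.0000 0.0000
    outer loop
      vertex 0.000 0.000 8.092
      vertex 0.000 25.285 8.092
      vertex 0.000 0.000 0.000
    endloop
  endfacet
  facet normal 1.0000 0.0000 0.0000
    outer loop
      vertex 13.923 0.000 0.000
      vertex 13.923 25.285 0.000
      vertex 13.923 25.285 8.092
    endloop
  endfacet
  facet normal 1.0000 0.0000 0.0000
    outer loop
      vertex 13.923 0.000 0.000
      vertex 13.923 25.285 8.092
      vertex 13.923 0.000 8.092
    endloop
  endfacet
endsolid part

The G0 Z moves step by Δz≈1.012 mm. Every layer's G1 loop is the same polygon, so the solid is a straight extrusion of it from z=0 to z≈8.09. Closing with flat bottom and top caps and triangulating gives 12 facets — a rectangular box, roughly 13.9 × 25.3 mm footprint and 8.09 mm tall.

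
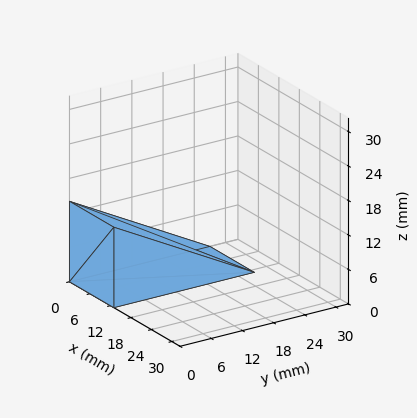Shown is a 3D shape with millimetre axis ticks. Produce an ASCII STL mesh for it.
Reading the render: the shape is a wedge (ramp): 13 × 27 mm base, rising to 14 mm along the y=0 edge and sloping linearly to z=0 at y=27 (dimensions read to the nearest mm from the axis ticks). For the STL, each face is triangulated and given an outward normal.

solid part
  facet normal 0.0000 0.0000 -1.0000
    outer loop
      vertex 13.0 27.0 0.0
      vertex 13.0 0.0 0.0
      vertex 0.0 0.0 0.0
    endloop
  endfacet
  facet normal 0.0000 0.0000 -1.0000
    outer loop
      vertex 0.0 27.0 0.0
      vertex 13.0 27.0 0.0
      vertex 0.0 0.0 0.0
    endloop
  endfacet
  facet normal 0.0000 -1.0000 0.0000
    outer loop
      vertex 0.0 0.0 0.0
      vertex 13.0 0.0 0.0
      vertex 13.0 0.0 14.0
    endloop
  endfacet
  facet normal 0.0000 -1.0000 0.0000
    outer loop
      vertex 0.0 0.0 0.0
      vertex 13.0 0.0 14.0
      vertex 0.0 0.0 14.0
    endloop
  endfacet
  facet normal 0.0000 0.4603 0.8878
    outer loop
      vertex 0.0 0.0 14.0
      vertex 13.0 0.0 14.0
      vertex 13.0 27.0 0.0
    endloop
  endfacet
  facet normal 0.0000 0.4603 0.8878
    outer loop
      vertex 0.0 0.0 14.0
      vertex 13.0 27.0 0.0
      vertex 0.0 27.0 0.0
    endloop
  endfacet
  facet normal -1.0000 0.0000 0.0000
    outer loop
      vertex 0.0 0.0 14.0
      vertex 0.0 27.0 0.0
      vertex 0.0 0.0 0.0
    endloop
  endfacet
  facet normal 1.0000 0.0000 0.0000
    outer loop
      vertex 13.0 0.0 0.0
      vertex 13.0 27.0 0.0
      vertex 13.0 0.0 14.0
    endloop
  endfacet
endsolid part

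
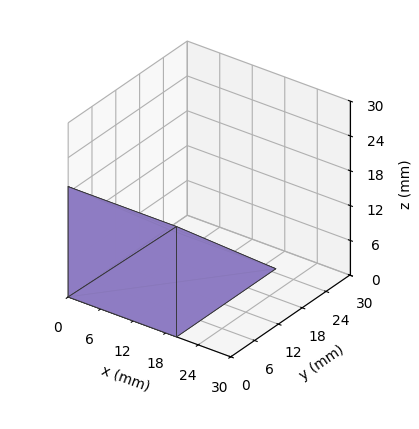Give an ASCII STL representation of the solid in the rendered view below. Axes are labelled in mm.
Reading the render: the shape is a wedge (ramp): 20 × 25 mm base, rising to 19 mm along the y=0 edge and sloping linearly to z=0 at y=25 (dimensions read to the nearest mm from the axis ticks). For the STL, each face is triangulated and given an outward normal.

solid part
  facet normal 0.0000 0.0000 -1.0000
    outer loop
      vertex 20.00 25.00 0.00
      vertex 20.00 0.00 0.00
      vertex 0.00 0.00 0.00
    endloop
  endfacet
  facet normal 0.0000 0.0000 -1.0000
    outer loop
      vertex 0.00 25.00 0.00
      vertex 20.00 25.00 0.00
      vertex 0.00 0.00 0.00
    endloop
  endfacet
  facet normal 0.0000 -1.0000 0.0000
    outer loop
      vertex 0.00 0.00 0.00
      vertex 20.00 0.00 0.00
      vertex 20.00 0.00 19.00
    endloop
  endfacet
  facet normal 0.0000 -1.0000 0.0000
    outer loop
      vertex 0.00 0.00 0.00
      vertex 20.00 0.00 19.00
      vertex 0.00 0.00 19.00
    endloop
  endfacet
  facet normal 0.0000 0.6051 0.7962
    outer loop
      vertex 0.00 0.00 19.00
      vertex 20.00 0.00 19.00
      vertex 20.00 25.00 0.00
    endloop
  endfacet
  facet normal 0.0000 0.6051 0.7962
    outer loop
      vertex 0.00 0.00 19.00
      vertex 20.00 25.00 0.00
      vertex 0.00 25.00 0.00
    endloop
  endfacet
  facet normal -1.0000 0.0000 0.0000
    outer loop
      vertex 0.00 0.00 19.00
      vertex 0.00 25.00 0.00
      vertex 0.00 0.00 0.00
    endloop
  endfacet
  facet normal 1.0000 0.0000 0.0000
    outer loop
      vertex 20.00 0.00 0.00
      vertex 20.00 25.00 0.00
      vertex 20.00 0.00 19.00
    endloop
  endfacet
endsolid part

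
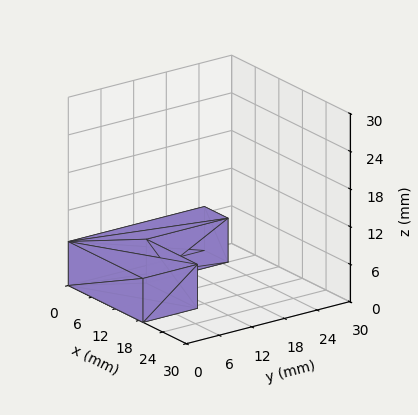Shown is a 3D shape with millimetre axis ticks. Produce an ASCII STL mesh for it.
Reading the render: the shape is an L-shaped prism: outer 19 × 25 mm, arm thicknesses ≈ 10 mm (horizontal) and 6 mm (vertical), extruded 7 mm in z (dimensions read to the nearest mm from the axis ticks). For the STL, each face is triangulated and given an outward normal.

solid part
  facet normal 0.0000 0.0000 -1.0000
    outer loop
      vertex 19.000 10.000 0.000
      vertex 19.000 0.000 0.000
      vertex 0.000 0.000 0.000
    endloop
  endfacet
  facet normal 0.0000 0.0000 -1.0000
    outer loop
      vertex 6.000 10.000 0.000
      vertex 19.000 10.000 0.000
      vertex 0.000 0.000 0.000
    endloop
  endfacet
  facet normal 0.0000 0.0000 -1.0000
    outer loop
      vertex 6.000 25.000 0.000
      vertex 6.000 10.000 0.000
      vertex 0.000 0.000 0.000
    endloop
  endfacet
  facet normal 0.0000 0.0000 -1.0000
    outer loop
      vertex 0.000 25.000 0.000
      vertex 6.000 25.000 0.000
      vertex 0.000 0.000 0.000
    endloop
  endfacet
  facet normal 0.0000 0.0000 1.0000
    outer loop
      vertex 0.000 0.000 7.000
      vertex 19.000 0.000 7.000
      vertex 19.000 10.000 7.000
    endloop
  endfacet
  facet normal 0.0000 0.0000 1.0000
    outer loop
      vertex 0.000 0.000 7.000
      vertex 19.000 10.000 7.000
      vertex 6.000 10.000 7.000
    endloop
  endfacet
  facet normal 0.0000 0.0000 1.0000
    outer loop
      vertex 0.000 0.000 7.000
      vertex 6.000 10.000 7.000
      vertex 6.000 25.000 7.000
    endloop
  endfacet
  facet normal 0.0000 0.0000 1.0000
    outer loop
      vertex 0.000 0.000 7.000
      vertex 6.000 25.000 7.000
      vertex 0.000 25.000 7.000
    endloop
  endfacet
  facet normal 0.0000 -1.0000 0.0000
    outer loop
      vertex 0.000 0.000 0.000
      vertex 19.000 0.000 0.000
      vertex 19.000 0.000 7.000
    endloop
  endfacet
  facet normal 0.0000 -1.0000 0.0000
    outer loop
      vertex 0.000 0.000 0.000
      vertex 19.000 0.000 7.000
      vertex 0.000 0.000 7.000
    endloop
  endfacet
  facet normal 1.0000 0.0000 0.0000
    outer loop
      vertex 19.000 0.000 0.000
      vertex 19.000 10.000 0.000
      vertex 19.000 10.000 7.000
    endloop
  endfacet
  facet normal 1.0000 0.0000 0.0000
    outer loop
      vertex 19.000 0.000 0.000
      vertex 19.000 10.000 7.000
      vertex 19.000 0.000 7.000
    endloop
  endfacet
  facet normal 0.0000 1.0000 0.0000
    outer loop
      vertex 19.000 10.000 0.000
      vertex 6.000 10.000 0.000
      vertex 6.000 10.000 7.000
    endloop
  endfacet
  facet normal 0.0000 1.0000 0.0000
    outer loop
      vertex 19.000 10.000 0.000
      vertex 6.000 10.000 7.000
      vertex 19.000 10.000 7.000
    endloop
  endfacet
  facet normal 1.0000 0.0000 0.0000
    outer loop
      vertex 6.000 10.000 0.000
      vertex 6.000 25.000 0.000
      vertex 6.000 25.000 7.000
    endloop
  endfacet
  facet normal 1.0000 0.0000 0.0000
    outer loop
      vertex 6.000 10.000 0.000
      vertex 6.000 25.000 7.000
      vertex 6.000 10.000 7.000
    endloop
  endfacet
  facet normal 0.0000 1.0000 0.0000
    outer loop
      vertex 6.000 25.000 0.000
      vertex 0.000 25.000 0.000
      vertex 0.000 25.000 7.000
    endloop
  endfacet
  facet normal 0.0000 1.0000 0.0000
    outer loop
      vertex 6.000 25.000 0.000
      vertex 0.000 25.000 7.000
      vertex 6.000 25.000 7.000
    endloop
  endfacet
  facet normal -1.0000 0.0000 0.0000
    outer loop
      vertex 0.000 25.000 0.000
      vertex 0.000 0.000 0.000
      vertex 0.000 0.000 7.000
    endloop
  endfacet
  facet normal -1.0000 0.0000 0.0000
    outer loop
      vertex 0.000 25.000 0.000
      vertex 0.000 0.000 7.000
      vertex 0.000 25.000 7.000
    endloop
  endfacet
endsolid part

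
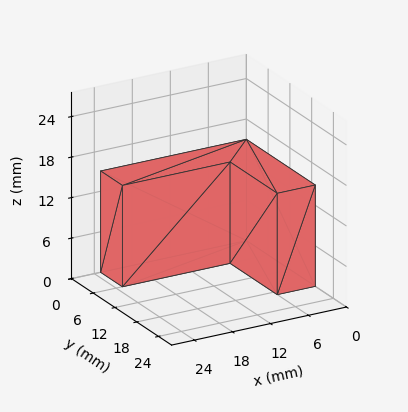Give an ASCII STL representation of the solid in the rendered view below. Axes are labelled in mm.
Reading the render: the shape is an L-shaped prism: outer 23 × 19 mm, arm thicknesses ≈ 6 mm (horizontal) and 6 mm (vertical), extruded 15 mm in z (dimensions read to the nearest mm from the axis ticks). For the STL, each face is triangulated and given an outward normal.

solid part
  facet normal 0.0000 0.0000 -1.0000
    outer loop
      vertex 23.000 6.000 0.000
      vertex 23.000 0.000 0.000
      vertex 0.000 0.000 0.000
    endloop
  endfacet
  facet normal 0.0000 0.0000 -1.0000
    outer loop
      vertex 6.000 6.000 0.000
      vertex 23.000 6.000 0.000
      vertex 0.000 0.000 0.000
    endloop
  endfacet
  facet normal 0.0000 0.0000 -1.0000
    outer loop
      vertex 6.000 19.000 0.000
      vertex 6.000 6.000 0.000
      vertex 0.000 0.000 0.000
    endloop
  endfacet
  facet normal 0.0000 0.0000 -1.0000
    outer loop
      vertex 0.000 19.000 0.000
      vertex 6.000 19.000 0.000
      vertex 0.000 0.000 0.000
    endloop
  endfacet
  facet normal 0.0000 0.0000 1.0000
    outer loop
      vertex 0.000 0.000 15.000
      vertex 23.000 0.000 15.000
      vertex 23.000 6.000 15.000
    endloop
  endfacet
  facet normal 0.0000 0.0000 1.0000
    outer loop
      vertex 0.000 0.000 15.000
      vertex 23.000 6.000 15.000
      vertex 6.000 6.000 15.000
    endloop
  endfacet
  facet normal 0.0000 0.0000 1.0000
    outer loop
      vertex 0.000 0.000 15.000
      vertex 6.000 6.000 15.000
      vertex 6.000 19.000 15.000
    endloop
  endfacet
  facet normal 0.0000 0.0000 1.0000
    outer loop
      vertex 0.000 0.000 15.000
      vertex 6.000 19.000 15.000
      vertex 0.000 19.000 15.000
    endloop
  endfacet
  facet normal 0.0000 -1.0000 0.0000
    outer loop
      vertex 0.000 0.000 0.000
      vertex 23.000 0.000 0.000
      vertex 23.000 0.000 15.000
    endloop
  endfacet
  facet normal 0.0000 -1.0000 0.0000
    outer loop
      vertex 0.000 0.000 0.000
      vertex 23.000 0.000 15.000
      vertex 0.000 0.000 15.000
    endloop
  endfacet
  facet normal 1.0000 0.0000 0.0000
    outer loop
      vertex 23.000 0.000 0.000
      vertex 23.000 6.000 0.000
      vertex 23.000 6.000 15.000
    endloop
  endfacet
  facet normal 1.0000 0.0000 0.0000
    outer loop
      vertex 23.000 0.000 0.000
      vertex 23.000 6.000 15.000
      vertex 23.000 0.000 15.000
    endloop
  endfacet
  facet normal 0.0000 1.0000 0.0000
    outer loop
      vertex 23.000 6.000 0.000
      vertex 6.000 6.000 0.000
      vertex 6.000 6.000 15.000
    endloop
  endfacet
  facet normal 0.0000 1.0000 0.0000
    outer loop
      vertex 23.000 6.000 0.000
      vertex 6.000 6.000 15.000
      vertex 23.000 6.000 15.000
    endloop
  endfacet
  facet normal 1.0000 0.0000 0.0000
    outer loop
      vertex 6.000 6.000 0.000
      vertex 6.000 19.000 0.000
      vertex 6.000 19.000 15.000
    endloop
  endfacet
  facet normal 1.0000 0.0000 0.0000
    outer loop
      vertex 6.000 6.000 0.000
      vertex 6.000 19.000 15.000
      vertex 6.000 6.000 15.000
    endloop
  endfacet
  facet normal 0.0000 1.0000 0.0000
    outer loop
      vertex 6.000 19.000 0.000
      vertex 0.000 19.000 0.000
      vertex 0.000 19.000 15.000
    endloop
  endfacet
  facet normal 0.0000 1.0000 0.0000
    outer loop
      vertex 6.000 19.000 0.000
      vertex 0.000 19.000 15.000
      vertex 6.000 19.000 15.000
    endloop
  endfacet
  facet normal -1.0000 0.0000 0.0000
    outer loop
      vertex 0.000 19.000 0.000
      vertex 0.000 0.000 0.000
      vertex 0.000 0.000 15.000
    endloop
  endfacet
  facet normal -1.0000 0.0000 0.0000
    outer loop
      vertex 0.000 19.000 0.000
      vertex 0.000 0.000 15.000
      vertex 0.000 19.000 15.000
    endloop
  endfacet
endsolid part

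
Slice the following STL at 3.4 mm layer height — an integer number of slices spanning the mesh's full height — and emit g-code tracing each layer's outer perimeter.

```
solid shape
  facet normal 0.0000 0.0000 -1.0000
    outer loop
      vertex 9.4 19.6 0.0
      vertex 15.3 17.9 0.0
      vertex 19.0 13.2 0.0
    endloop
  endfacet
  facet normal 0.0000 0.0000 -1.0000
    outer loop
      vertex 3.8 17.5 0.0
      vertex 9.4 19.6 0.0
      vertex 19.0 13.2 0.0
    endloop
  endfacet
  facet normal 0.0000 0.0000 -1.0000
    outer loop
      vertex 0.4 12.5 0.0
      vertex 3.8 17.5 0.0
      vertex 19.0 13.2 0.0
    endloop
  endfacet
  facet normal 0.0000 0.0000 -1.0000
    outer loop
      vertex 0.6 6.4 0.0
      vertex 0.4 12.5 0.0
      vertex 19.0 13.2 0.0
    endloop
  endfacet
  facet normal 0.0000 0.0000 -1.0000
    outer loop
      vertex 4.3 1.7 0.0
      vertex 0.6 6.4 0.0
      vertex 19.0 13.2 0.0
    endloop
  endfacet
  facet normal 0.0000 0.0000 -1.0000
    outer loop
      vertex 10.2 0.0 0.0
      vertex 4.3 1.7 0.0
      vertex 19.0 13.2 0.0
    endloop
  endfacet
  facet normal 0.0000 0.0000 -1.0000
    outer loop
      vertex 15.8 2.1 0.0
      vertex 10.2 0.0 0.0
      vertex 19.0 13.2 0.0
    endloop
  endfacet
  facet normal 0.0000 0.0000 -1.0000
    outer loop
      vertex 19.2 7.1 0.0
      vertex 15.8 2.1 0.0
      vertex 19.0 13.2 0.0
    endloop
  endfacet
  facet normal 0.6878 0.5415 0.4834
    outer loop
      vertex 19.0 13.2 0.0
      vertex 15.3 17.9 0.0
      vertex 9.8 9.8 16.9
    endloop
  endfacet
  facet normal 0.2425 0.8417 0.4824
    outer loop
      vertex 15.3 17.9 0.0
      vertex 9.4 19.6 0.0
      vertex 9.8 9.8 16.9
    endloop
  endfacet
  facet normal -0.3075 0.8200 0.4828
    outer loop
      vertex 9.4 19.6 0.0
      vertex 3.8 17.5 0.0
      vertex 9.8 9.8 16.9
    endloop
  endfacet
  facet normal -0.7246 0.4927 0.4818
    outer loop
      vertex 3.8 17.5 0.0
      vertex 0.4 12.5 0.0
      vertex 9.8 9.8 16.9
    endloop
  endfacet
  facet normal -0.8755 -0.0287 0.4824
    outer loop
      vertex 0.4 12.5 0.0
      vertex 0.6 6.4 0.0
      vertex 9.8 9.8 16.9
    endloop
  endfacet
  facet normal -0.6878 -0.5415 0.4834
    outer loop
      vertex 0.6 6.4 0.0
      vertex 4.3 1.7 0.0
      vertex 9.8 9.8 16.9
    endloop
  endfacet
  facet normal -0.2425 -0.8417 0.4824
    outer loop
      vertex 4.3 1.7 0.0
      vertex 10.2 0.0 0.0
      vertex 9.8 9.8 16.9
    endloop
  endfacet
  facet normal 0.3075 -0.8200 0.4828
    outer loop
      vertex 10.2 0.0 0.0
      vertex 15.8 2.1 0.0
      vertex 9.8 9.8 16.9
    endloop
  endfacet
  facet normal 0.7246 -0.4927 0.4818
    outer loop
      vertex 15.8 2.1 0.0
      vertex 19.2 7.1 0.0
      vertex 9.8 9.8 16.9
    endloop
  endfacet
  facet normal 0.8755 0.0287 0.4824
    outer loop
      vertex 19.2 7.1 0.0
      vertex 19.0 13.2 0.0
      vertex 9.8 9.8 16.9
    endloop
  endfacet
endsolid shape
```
; perimeter-only toolpath
G21 ; units = mm
G90 ; absolute positioning
G28 ; home
; layer 1
G0 Z3.4
G0 X17.2 Y12.5
G1 X14.2 Y16.3
G1 X9.5 Y17.6
G1 X5.0 Y16.0
G1 X2.3 Y12.0
G1 X2.4 Y7.1
G1 X5.4 Y3.3
G1 X10.1 Y2.0
G1 X14.6 Y3.6
G1 X17.3 Y7.6
G1 X17.2 Y12.5
; layer 2
G0 Z6.8
G0 X15.3 Y11.8
G1 X13.1 Y14.7
G1 X9.6 Y15.7
G1 X6.2 Y14.4
G1 X4.2 Y11.4
G1 X4.3 Y7.8
G1 X6.5 Y4.9
G1 X10.0 Y3.9
G1 X13.4 Y5.2
G1 X15.4 Y8.2
G1 X15.3 Y11.8
; layer 3
G0 Z10.1
G0 X13.5 Y11.2
G1 X12.0 Y13.0
G1 X9.6 Y13.7
G1 X7.4 Y12.9
G1 X6.0 Y10.9
G1 X6.1 Y8.4
G1 X7.6 Y6.6
G1 X10.0 Y5.9
G1 X12.2 Y6.7
G1 X13.6 Y8.7
G1 X13.5 Y11.2
; layer 4
G0 Z13.5
G0 X11.6 Y10.5
G1 X10.9 Y11.4
G1 X9.7 Y11.8
G1 X8.6 Y11.3
G1 X7.9 Y10.3
G1 X8.0 Y9.1
G1 X8.7 Y8.2
G1 X9.9 Y7.8
G1 X11.0 Y8.3
G1 X11.7 Y9.3
G1 X11.6 Y10.5
M2 ; end

The solid is a regular 10-sided pyramid, base circumscribed radius ≈ 9.8 mm, apex at z ≈ 16.9 mm. Slicing at Δz = 3.4 mm — 5 equal slices spanning the solid's height, so layer i sits at z = i·h/5 — gives 4 non-empty perimeters. Each is a 10-segment closed polygon; G0 lifts to the layer z and rapids to the start vertex, then G1 traces the edges. The cross-section shrinks linearly with z (the slice at the apex is degenerate and omitted).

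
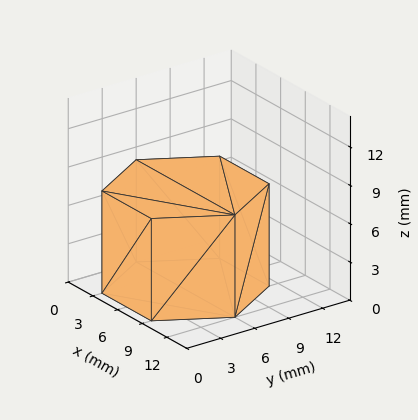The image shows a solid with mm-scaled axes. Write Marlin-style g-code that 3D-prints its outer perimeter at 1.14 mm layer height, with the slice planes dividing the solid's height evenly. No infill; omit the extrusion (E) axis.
Reading the render: the shape is a regular 6-sided prism (a cylinder approximated with 6 flat sides), circumscribed radius ≈ 6 mm, height ≈ 8 mm (dimensions read to the nearest mm from the axis ticks). For the g-code, the solid's height is divided into equal slices at the stated Δz and each level perimeter traced with G1 moves after a G0 lift.

; perimeter-only toolpath
G21 ; units = mm
G90 ; absolute positioning
G28 ; home
; layer 1
G0 Z1.14
G0 X12.00 Y6.00
G1 X9.00 Y11.20
G1 X3.00 Y11.20
G1 X0.00 Y6.00
G1 X3.00 Y0.80
G1 X9.00 Y0.80
G1 X12.00 Y6.00
; layer 2
G0 Z2.29
G0 X12.00 Y6.00
G1 X9.00 Y11.20
G1 X3.00 Y11.20
G1 X0.00 Y6.00
G1 X3.00 Y0.80
G1 X9.00 Y0.80
G1 X12.00 Y6.00
; layer 3
G0 Z3.43
G0 X12.00 Y6.00
G1 X9.00 Y11.20
G1 X3.00 Y11.20
G1 X0.00 Y6.00
G1 X3.00 Y0.80
G1 X9.00 Y0.80
G1 X12.00 Y6.00
; layer 4
G0 Z4.57
G0 X12.00 Y6.00
G1 X9.00 Y11.20
G1 X3.00 Y11.20
G1 X0.00 Y6.00
G1 X3.00 Y0.80
G1 X9.00 Y0.80
G1 X12.00 Y6.00
; layer 5
G0 Z5.71
G0 X12.00 Y6.00
G1 X9.00 Y11.20
G1 X3.00 Y11.20
G1 X0.00 Y6.00
G1 X3.00 Y0.80
G1 X9.00 Y0.80
G1 X12.00 Y6.00
; layer 6
G0 Z6.86
G0 X12.00 Y6.00
G1 X9.00 Y11.20
G1 X3.00 Y11.20
G1 X0.00 Y6.00
G1 X3.00 Y0.80
G1 X9.00 Y0.80
G1 X12.00 Y6.00
; layer 7
G0 Z8.00
G0 X12.00 Y6.00
G1 X9.00 Y11.20
G1 X3.00 Y11.20
G1 X0.00 Y6.00
G1 X3.00 Y0.80
G1 X9.00 Y0.80
G1 X12.00 Y6.00
M2 ; end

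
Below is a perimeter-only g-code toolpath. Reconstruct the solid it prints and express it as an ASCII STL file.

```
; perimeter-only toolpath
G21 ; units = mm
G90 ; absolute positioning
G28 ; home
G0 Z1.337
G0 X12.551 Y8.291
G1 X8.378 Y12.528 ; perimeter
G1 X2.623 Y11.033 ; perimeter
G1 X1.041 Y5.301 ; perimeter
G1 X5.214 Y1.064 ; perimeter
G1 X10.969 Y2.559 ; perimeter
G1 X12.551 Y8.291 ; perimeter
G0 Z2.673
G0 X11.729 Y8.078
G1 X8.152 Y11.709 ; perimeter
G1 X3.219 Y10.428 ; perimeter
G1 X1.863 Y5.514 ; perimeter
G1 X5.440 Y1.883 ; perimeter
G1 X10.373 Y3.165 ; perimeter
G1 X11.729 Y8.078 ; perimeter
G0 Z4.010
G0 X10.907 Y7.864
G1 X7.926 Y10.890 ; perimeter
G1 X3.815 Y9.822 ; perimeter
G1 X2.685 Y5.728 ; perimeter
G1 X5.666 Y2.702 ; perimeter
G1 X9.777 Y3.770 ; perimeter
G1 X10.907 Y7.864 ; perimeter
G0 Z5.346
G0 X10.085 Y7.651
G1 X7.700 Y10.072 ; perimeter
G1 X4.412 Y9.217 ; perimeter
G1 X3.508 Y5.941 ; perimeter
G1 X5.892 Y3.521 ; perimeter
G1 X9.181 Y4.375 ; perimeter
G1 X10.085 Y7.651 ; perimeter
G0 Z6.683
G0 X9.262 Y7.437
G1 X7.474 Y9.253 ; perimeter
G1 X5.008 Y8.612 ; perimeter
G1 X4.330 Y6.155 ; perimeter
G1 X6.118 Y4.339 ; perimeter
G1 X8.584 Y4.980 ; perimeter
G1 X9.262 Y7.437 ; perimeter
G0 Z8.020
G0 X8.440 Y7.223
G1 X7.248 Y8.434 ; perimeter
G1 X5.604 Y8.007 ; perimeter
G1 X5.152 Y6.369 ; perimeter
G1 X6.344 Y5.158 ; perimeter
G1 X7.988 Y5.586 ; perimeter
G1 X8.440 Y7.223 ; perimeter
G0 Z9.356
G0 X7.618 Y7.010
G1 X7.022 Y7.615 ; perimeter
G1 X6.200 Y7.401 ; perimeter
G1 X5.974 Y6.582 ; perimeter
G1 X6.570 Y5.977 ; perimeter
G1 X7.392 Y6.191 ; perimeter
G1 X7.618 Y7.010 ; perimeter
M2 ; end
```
solid part
  facet normal 0.0000 0.0000 -1.0000
    outer loop
      vertex 2.027 11.638 0.000
      vertex 8.604 13.347 0.000
      vertex 13.373 8.505 0.000
    endloop
  endfacet
  facet normal 0.0000 0.0000 -1.0000
    outer loop
      vertex 0.219 5.087 0.000
      vertex 2.027 11.638 0.000
      vertex 13.373 8.505 0.000
    endloop
  endfacet
  facet normal 0.0000 0.0000 -1.0000
    outer loop
      vertex 4.988 0.245 0.000
      vertex 0.219 5.087 0.000
      vertex 13.373 8.505 0.000
    endloop
  endfacet
  facet normal 0.0000 0.0000 -1.0000
    outer loop
      vertex 11.565 1.954 0.000
      vertex 4.988 0.245 0.000
      vertex 13.373 8.505 0.000
    endloop
  endfacet
  facet normal 0.6242 0.6148 0.4822
    outer loop
      vertex 13.373 8.505 0.000
      vertex 8.604 13.347 0.000
      vertex 6.796 6.796 10.693
    endloop
  endfacet
  facet normal -0.2203 0.8479 0.4822
    outer loop
      vertex 8.604 13.347 0.000
      vertex 2.027 11.638 0.000
      vertex 6.796 6.796 10.693
    endloop
  endfacet
  facet normal -0.8445 0.2331 0.4822
    outer loop
      vertex 2.027 11.638 0.000
      vertex 0.219 5.087 0.000
      vertex 6.796 6.796 10.693
    endloop
  endfacet
  facet normal -0.6242 -0.6148 0.4822
    outer loop
      vertex 0.219 5.087 0.000
      vertex 4.988 0.245 0.000
      vertex 6.796 6.796 10.693
    endloop
  endfacet
  facet normal 0.2203 -0.8479 0.4822
    outer loop
      vertex 4.988 0.245 0.000
      vertex 11.565 1.954 0.000
      vertex 6.796 6.796 10.693
    endloop
  endfacet
  facet normal 0.8445 -0.2331 0.4822
    outer loop
      vertex 11.565 1.954 0.000
      vertex 13.373 8.505 0.000
      vertex 6.796 6.796 10.693
    endloop
  endfacet
endsolid part

The G0 Z moves step by Δz≈1.337 mm. The G1 loops shrink linearly with z, so the solid tapers from its base footprint up to z≈10.7. Closing with a flat bottom cap and the tapered top and triangulating gives 10 facets — a regular 6-sided pyramid, base circumscribed radius ≈ 6.8 mm, apex at z ≈ 10.7 mm.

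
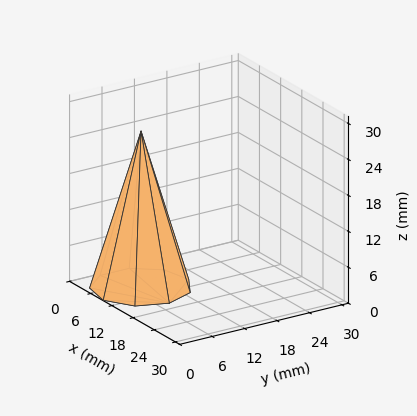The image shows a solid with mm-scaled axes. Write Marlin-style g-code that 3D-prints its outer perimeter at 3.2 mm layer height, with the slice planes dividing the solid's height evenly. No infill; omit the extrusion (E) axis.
Reading the render: the shape is a regular 9-sided pyramid, base circumscribed radius ≈ 8 mm, apex at z ≈ 26 mm (dimensions read to the nearest mm from the axis ticks). For the g-code, the solid's height is divided into equal slices at the stated Δz and each level perimeter traced with G1 moves after a G0 lift.

; perimeter-only toolpath
G21 ; units = mm
G90 ; absolute positioning
G28 ; home
; layer 1
G0 Z3.2
G0 X15.0 Y8.0
G1 X13.3 Y12.5
G1 X9.2 Y14.9
G1 X4.5 Y14.0
G1 X1.4 Y10.4
G1 X1.4 Y5.6
G1 X4.5 Y2.0
G1 X9.2 Y1.1
G1 X13.3 Y3.5
G1 X15.0 Y8.0
; layer 2
G0 Z6.5
G0 X14.0 Y8.0
G1 X12.6 Y11.8
G1 X9.1 Y13.9
G1 X5.0 Y13.2
G1 X2.4 Y10.0
G1 X2.4 Y6.0
G1 X5.0 Y2.8
G1 X9.1 Y2.1
G1 X12.6 Y4.2
G1 X14.0 Y8.0
; layer 3
G0 Z9.8
G0 X13.0 Y8.0
G1 X11.8 Y11.2
G1 X8.9 Y12.9
G1 X5.5 Y12.3
G1 X3.3 Y9.7
G1 X3.3 Y6.3
G1 X5.5 Y3.7
G1 X8.9 Y3.1
G1 X11.8 Y4.8
G1 X13.0 Y8.0
; layer 4
G0 Z13.0
G0 X12.0 Y8.0
G1 X11.1 Y10.6
G1 X8.7 Y11.9
G1 X6.0 Y11.4
G1 X4.2 Y9.3
G1 X4.2 Y6.7
G1 X6.0 Y4.5
G1 X8.7 Y4.0
G1 X11.1 Y5.5
G1 X12.0 Y8.0
; layer 5
G0 Z16.2
G0 X11.0 Y8.0
G1 X10.3 Y9.9
G1 X8.5 Y11.0
G1 X6.5 Y10.6
G1 X5.2 Y9.0
G1 X5.2 Y7.0
G1 X6.5 Y5.4
G1 X8.5 Y5.0
G1 X10.3 Y6.1
G1 X11.0 Y8.0
; layer 6
G0 Z19.5
G0 X10.0 Y8.0
G1 X9.5 Y9.3
G1 X8.3 Y10.0
G1 X7.0 Y9.7
G1 X6.1 Y8.7
G1 X6.1 Y7.3
G1 X7.0 Y6.3
G1 X8.3 Y6.0
G1 X9.5 Y6.7
G1 X10.0 Y8.0
; layer 7
G0 Z22.8
G0 X9.0 Y8.0
G1 X8.8 Y8.6
G1 X8.2 Y9.0
G1 X7.5 Y8.9
G1 X7.1 Y8.3
G1 X7.1 Y7.7
G1 X7.5 Y7.1
G1 X8.2 Y7.0
G1 X8.8 Y7.4
G1 X9.0 Y8.0
M2 ; end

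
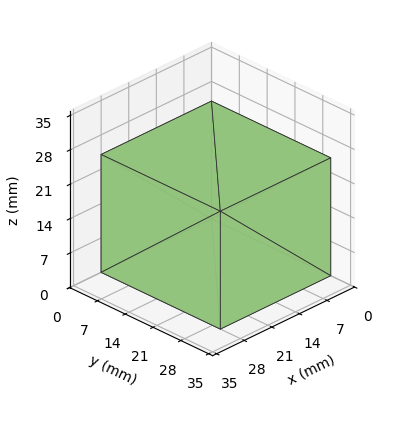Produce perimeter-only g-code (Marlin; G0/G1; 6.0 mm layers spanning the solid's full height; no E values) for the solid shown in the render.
Reading the render: the shape is a rectangular box, roughly 28 × 30 mm footprint and 24 mm tall (dimensions read to the nearest mm from the axis ticks). For the g-code, the solid's height is divided into equal slices at the stated Δz and each level perimeter traced with G1 moves after a G0 lift.

; perimeter-only toolpath
G21 ; units = mm
G90 ; absolute positioning
G28 ; home
; layer 1
G0 Z6.0
G0 X0.0 Y0.0
G1 X28.0 Y0.0
G1 X28.0 Y30.0
G1 X0.0 Y30.0
G1 X0.0 Y0.0
; layer 2
G0 Z12.0
G0 X0.0 Y0.0
G1 X28.0 Y0.0
G1 X28.0 Y30.0
G1 X0.0 Y30.0
G1 X0.0 Y0.0
; layer 3
G0 Z18.0
G0 X0.0 Y0.0
G1 X28.0 Y0.0
G1 X28.0 Y30.0
G1 X0.0 Y30.0
G1 X0.0 Y0.0
; layer 4
G0 Z24.0
G0 X0.0 Y0.0
G1 X28.0 Y0.0
G1 X28.0 Y30.0
G1 X0.0 Y30.0
G1 X0.0 Y0.0
M2 ; end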